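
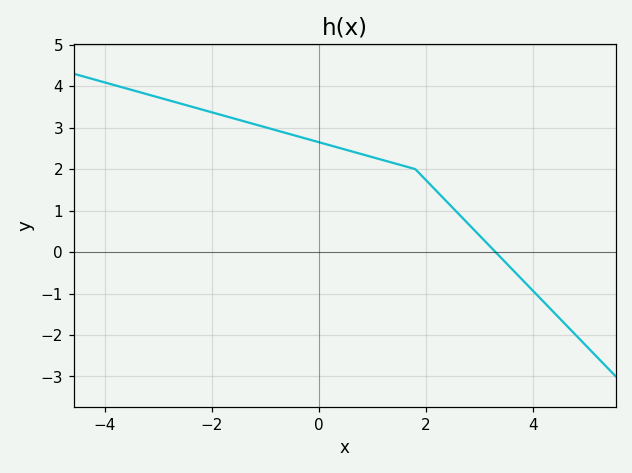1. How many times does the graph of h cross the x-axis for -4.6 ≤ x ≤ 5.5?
1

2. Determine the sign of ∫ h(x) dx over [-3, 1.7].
positive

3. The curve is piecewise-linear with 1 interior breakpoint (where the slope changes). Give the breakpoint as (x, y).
(1.8, 2)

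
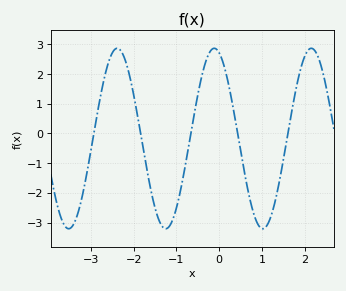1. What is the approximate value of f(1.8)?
1.5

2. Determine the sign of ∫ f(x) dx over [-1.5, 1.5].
negative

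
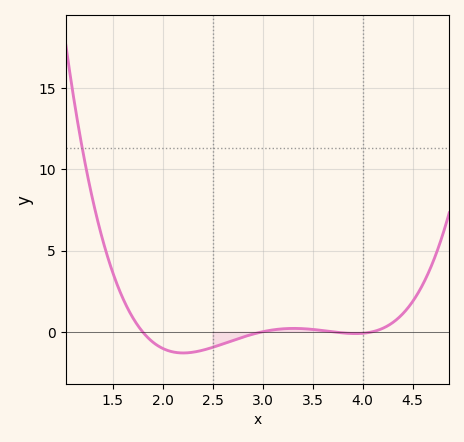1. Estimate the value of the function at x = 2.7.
-0.5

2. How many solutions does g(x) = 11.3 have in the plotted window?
1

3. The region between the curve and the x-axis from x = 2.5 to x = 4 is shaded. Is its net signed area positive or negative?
negative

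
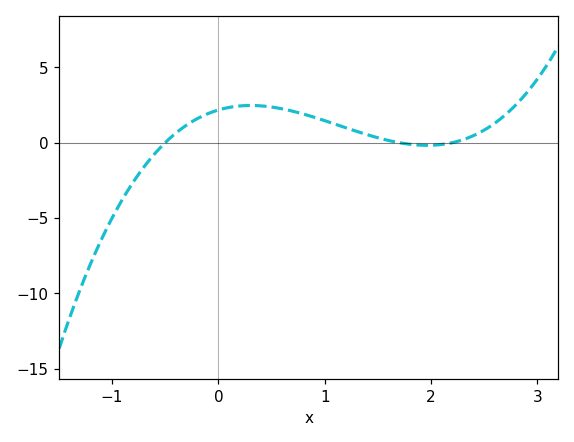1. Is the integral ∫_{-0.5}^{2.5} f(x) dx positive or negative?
positive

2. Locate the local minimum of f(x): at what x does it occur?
2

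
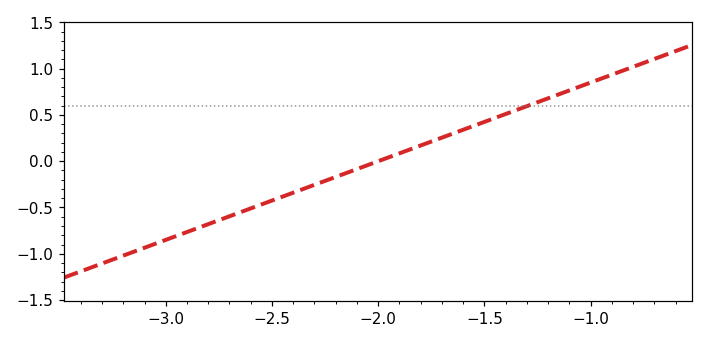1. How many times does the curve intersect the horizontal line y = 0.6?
1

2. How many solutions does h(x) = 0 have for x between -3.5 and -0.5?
1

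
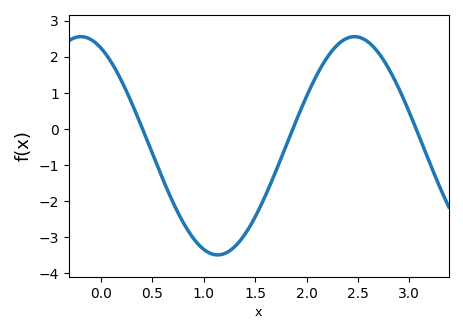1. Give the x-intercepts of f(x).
0.4, 1.85, 3.05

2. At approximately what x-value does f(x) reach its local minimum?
1.15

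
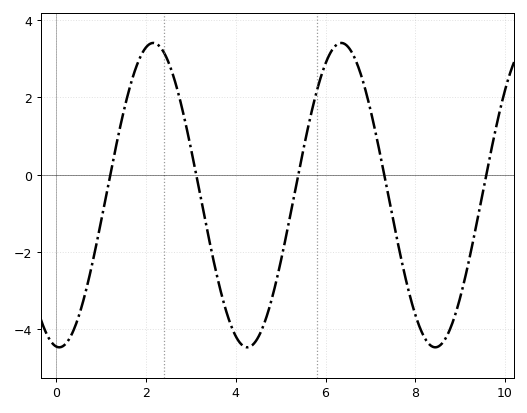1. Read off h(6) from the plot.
2.88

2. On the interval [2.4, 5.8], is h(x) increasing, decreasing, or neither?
neither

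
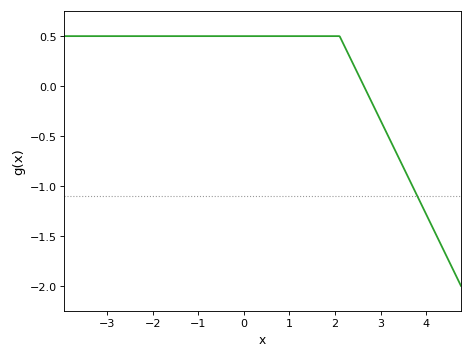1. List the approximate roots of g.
2.63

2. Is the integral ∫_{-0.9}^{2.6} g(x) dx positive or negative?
positive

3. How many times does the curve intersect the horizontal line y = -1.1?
1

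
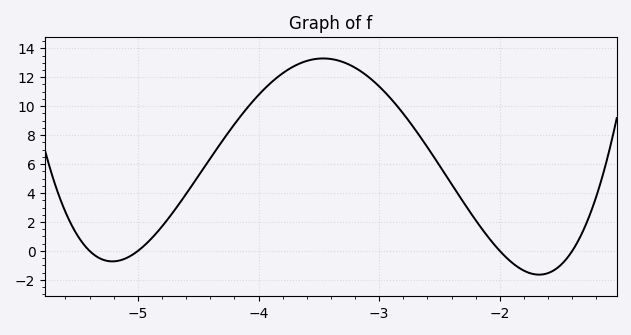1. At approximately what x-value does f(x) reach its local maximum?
-3.46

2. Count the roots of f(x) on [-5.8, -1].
4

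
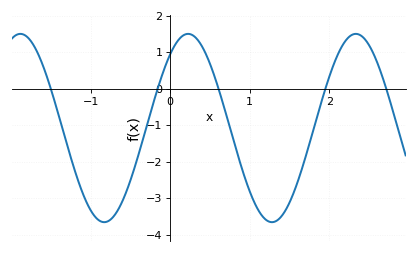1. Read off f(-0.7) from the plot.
-3.47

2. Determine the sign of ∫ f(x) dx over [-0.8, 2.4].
negative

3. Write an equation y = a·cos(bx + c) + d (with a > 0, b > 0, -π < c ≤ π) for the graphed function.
y = 2.58cos(2.98x - 0.672) - 1.08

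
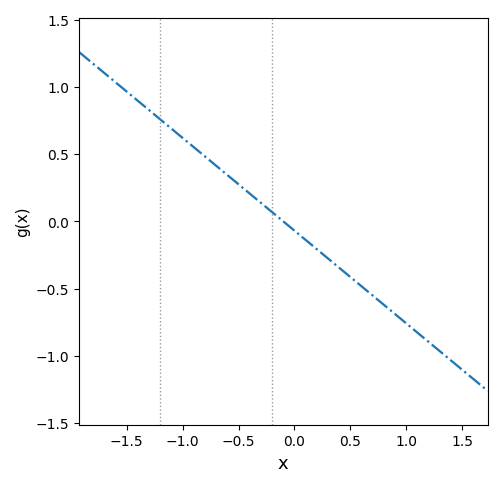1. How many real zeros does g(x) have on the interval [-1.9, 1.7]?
1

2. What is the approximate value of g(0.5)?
-0.414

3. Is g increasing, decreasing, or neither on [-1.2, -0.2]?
decreasing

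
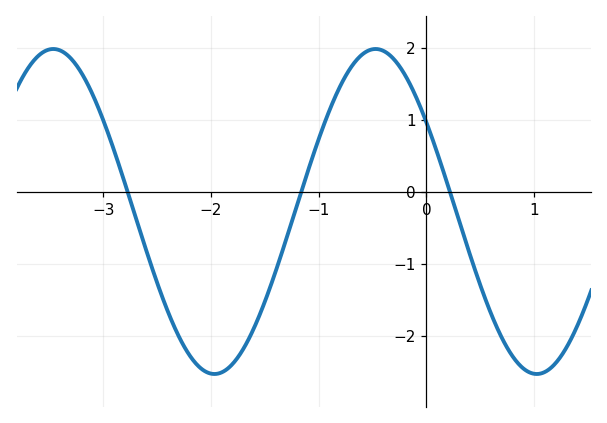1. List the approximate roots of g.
-2.8, -1.2, 0.2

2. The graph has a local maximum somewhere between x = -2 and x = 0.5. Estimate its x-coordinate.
-0.5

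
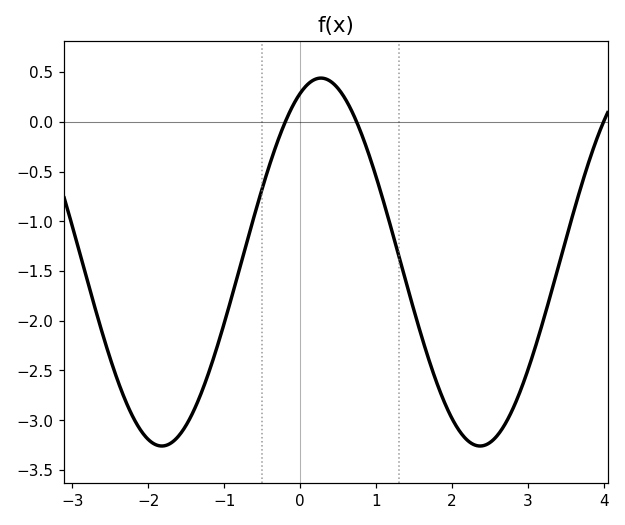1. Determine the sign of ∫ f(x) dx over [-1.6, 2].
negative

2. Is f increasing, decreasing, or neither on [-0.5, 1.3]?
neither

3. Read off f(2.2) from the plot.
-3.2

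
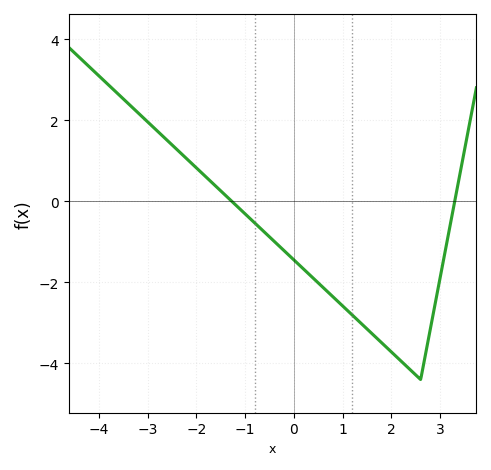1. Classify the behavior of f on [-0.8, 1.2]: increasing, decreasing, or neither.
decreasing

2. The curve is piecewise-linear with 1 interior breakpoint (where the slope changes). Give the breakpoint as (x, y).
(2.6, -4.4)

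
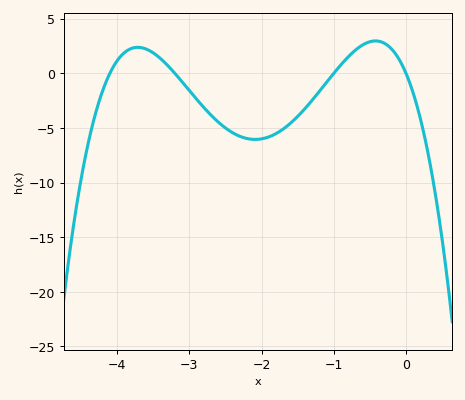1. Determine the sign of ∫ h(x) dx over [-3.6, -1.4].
negative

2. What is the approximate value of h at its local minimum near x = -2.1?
-6.05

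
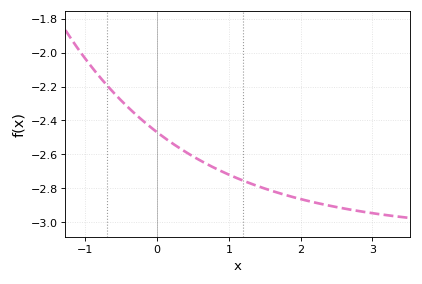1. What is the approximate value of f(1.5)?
-2.8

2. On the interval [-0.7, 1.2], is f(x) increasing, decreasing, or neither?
decreasing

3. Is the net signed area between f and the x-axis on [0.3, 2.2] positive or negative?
negative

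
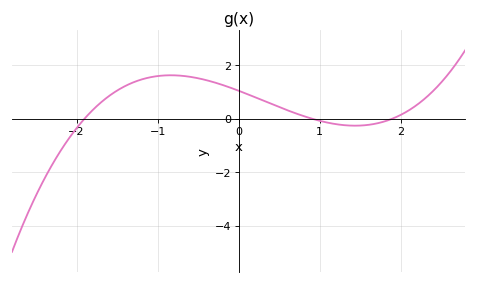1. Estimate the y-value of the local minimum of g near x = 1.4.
-0.265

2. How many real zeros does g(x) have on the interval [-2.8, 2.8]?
3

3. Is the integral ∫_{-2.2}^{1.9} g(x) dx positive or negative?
positive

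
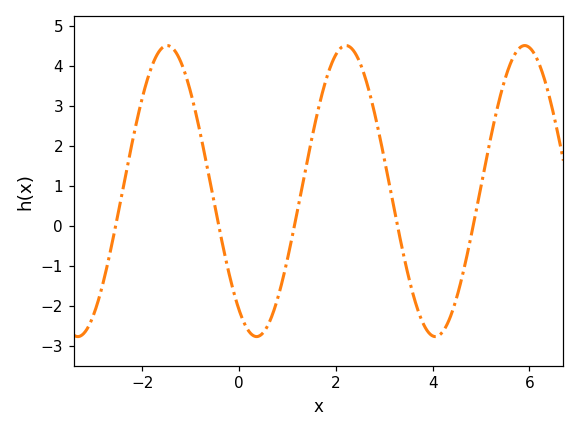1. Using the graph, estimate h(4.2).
-2.66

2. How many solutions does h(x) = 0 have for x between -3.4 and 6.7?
5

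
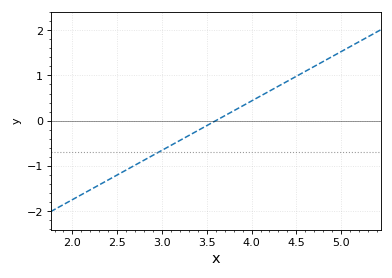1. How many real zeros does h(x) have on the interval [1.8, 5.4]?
1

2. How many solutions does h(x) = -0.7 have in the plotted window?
1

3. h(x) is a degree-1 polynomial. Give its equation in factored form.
y = 1.09(x - 3.6)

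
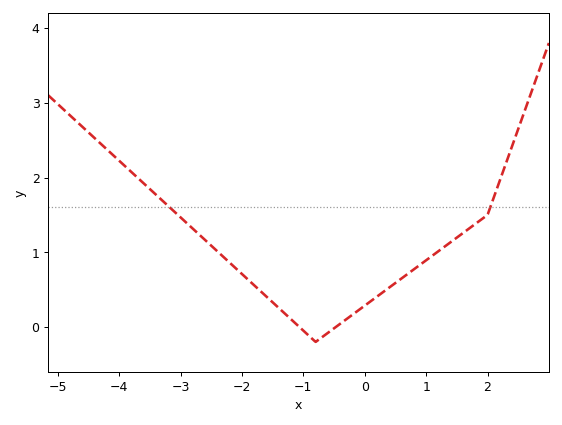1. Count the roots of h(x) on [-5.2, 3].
2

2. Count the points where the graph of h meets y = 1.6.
2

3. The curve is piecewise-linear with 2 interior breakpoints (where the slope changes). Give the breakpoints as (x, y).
(-0.8, -0.2); (2, 1.5)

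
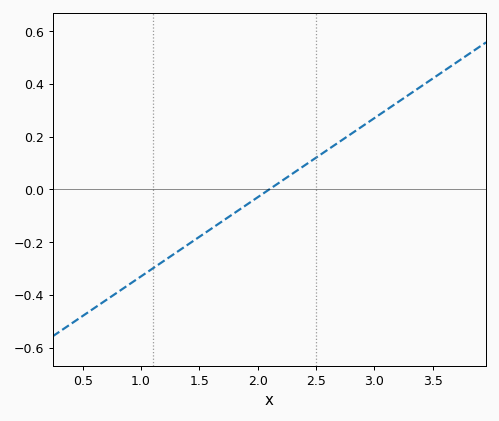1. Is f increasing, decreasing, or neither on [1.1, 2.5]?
increasing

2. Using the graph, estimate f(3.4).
0.39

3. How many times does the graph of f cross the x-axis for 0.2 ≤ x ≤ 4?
1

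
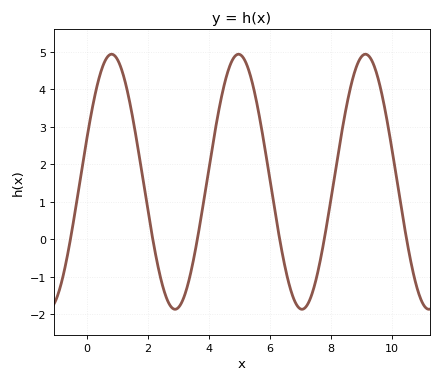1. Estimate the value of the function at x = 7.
-1.9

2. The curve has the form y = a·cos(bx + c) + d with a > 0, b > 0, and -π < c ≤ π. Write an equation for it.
y = 3.4cos(1.5x - 1.2) + 1.53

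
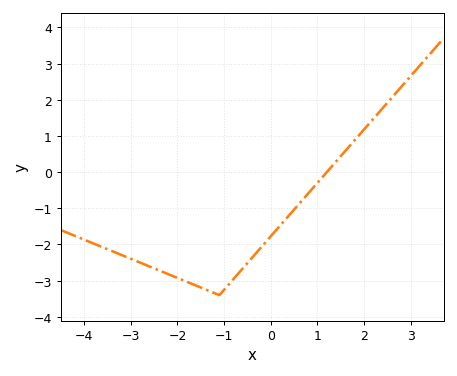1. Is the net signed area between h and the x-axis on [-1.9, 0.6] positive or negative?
negative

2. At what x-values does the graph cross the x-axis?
1.2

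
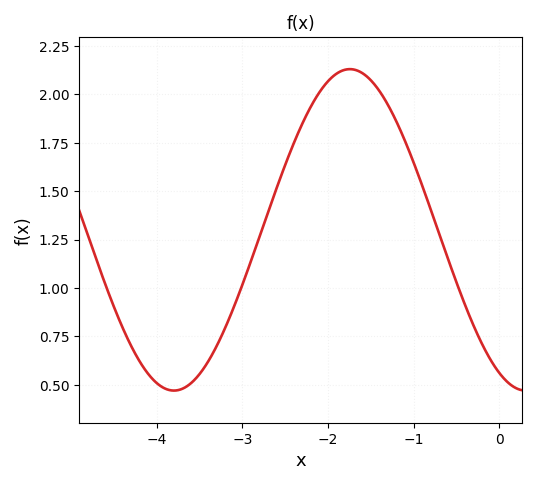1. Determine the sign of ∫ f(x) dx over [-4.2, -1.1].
positive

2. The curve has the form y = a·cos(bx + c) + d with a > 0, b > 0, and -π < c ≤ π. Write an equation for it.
y = 0.83cos(1.53x + 2.67) + 1.3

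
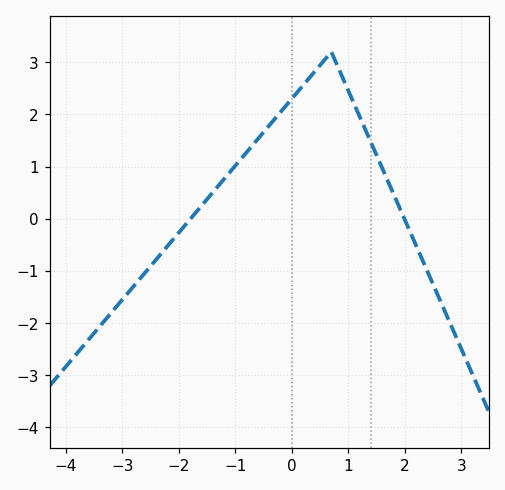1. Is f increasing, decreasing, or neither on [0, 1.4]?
neither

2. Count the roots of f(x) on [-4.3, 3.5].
2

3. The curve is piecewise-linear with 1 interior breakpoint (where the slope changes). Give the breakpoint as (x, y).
(0.7, 3.2)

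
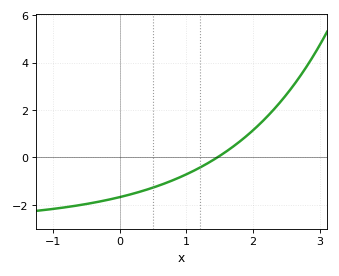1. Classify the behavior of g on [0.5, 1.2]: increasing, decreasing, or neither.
increasing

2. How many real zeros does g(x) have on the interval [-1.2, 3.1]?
1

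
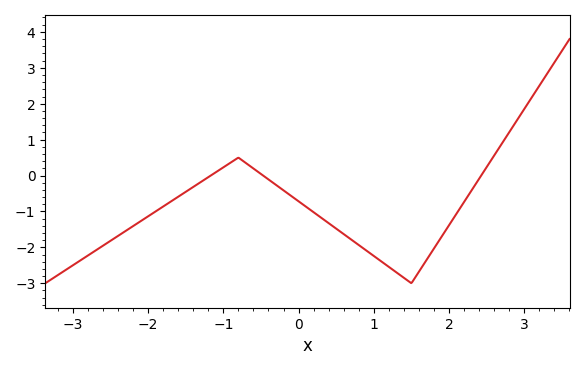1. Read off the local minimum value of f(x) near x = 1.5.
-3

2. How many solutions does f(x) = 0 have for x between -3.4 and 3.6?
3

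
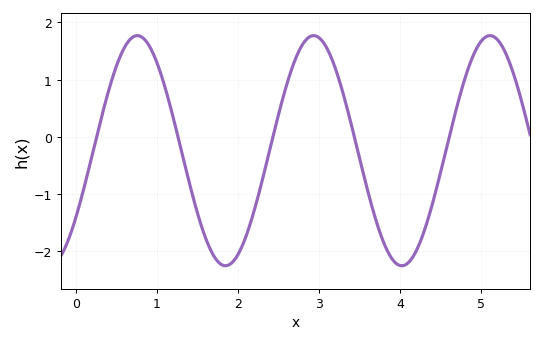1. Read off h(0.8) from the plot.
1.8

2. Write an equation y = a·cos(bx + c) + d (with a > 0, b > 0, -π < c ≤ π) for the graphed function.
y = 2.01cos(2.9x - 2.2) - 0.24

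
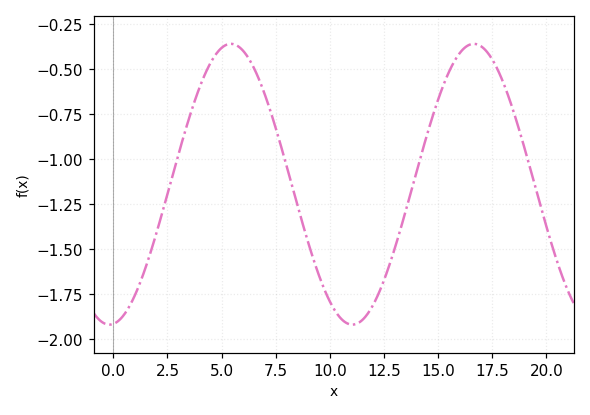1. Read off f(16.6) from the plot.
-0.36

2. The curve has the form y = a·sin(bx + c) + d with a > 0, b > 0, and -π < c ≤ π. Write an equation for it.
y = 0.78sin(0.56x - 1.47) - 1.14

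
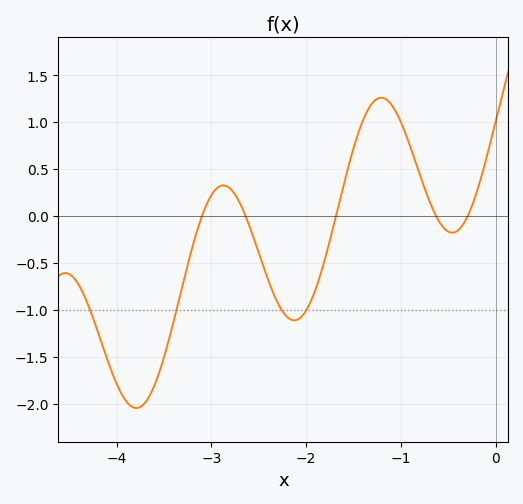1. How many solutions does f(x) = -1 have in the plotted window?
4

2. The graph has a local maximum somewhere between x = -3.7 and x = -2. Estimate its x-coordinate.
-2.87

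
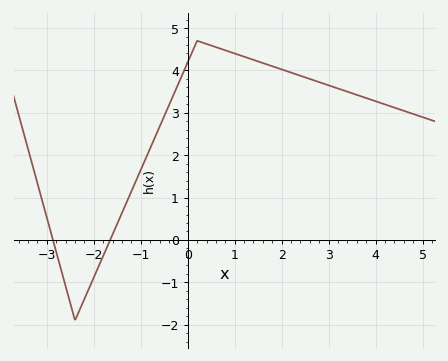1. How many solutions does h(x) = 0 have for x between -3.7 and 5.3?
2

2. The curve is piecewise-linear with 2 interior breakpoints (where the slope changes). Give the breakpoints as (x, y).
(-2.4, -1.9); (0.2, 4.7)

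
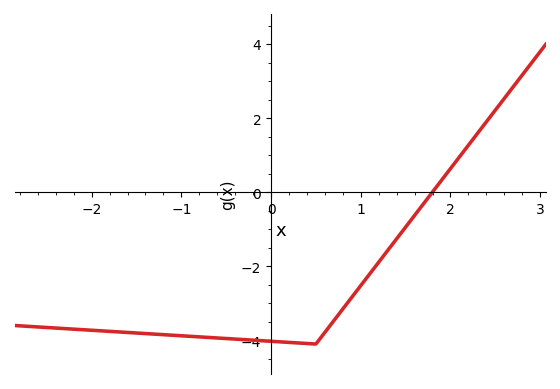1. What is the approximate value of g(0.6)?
-3.8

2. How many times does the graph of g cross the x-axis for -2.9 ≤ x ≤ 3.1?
1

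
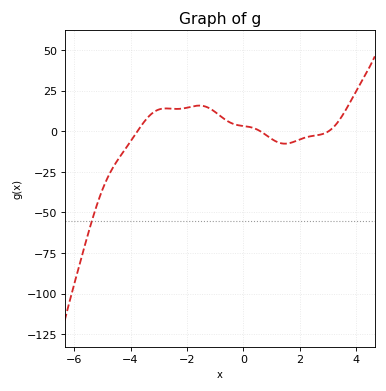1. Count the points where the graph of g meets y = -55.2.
1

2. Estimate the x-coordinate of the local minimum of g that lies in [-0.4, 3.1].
1.4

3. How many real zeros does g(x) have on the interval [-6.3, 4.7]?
3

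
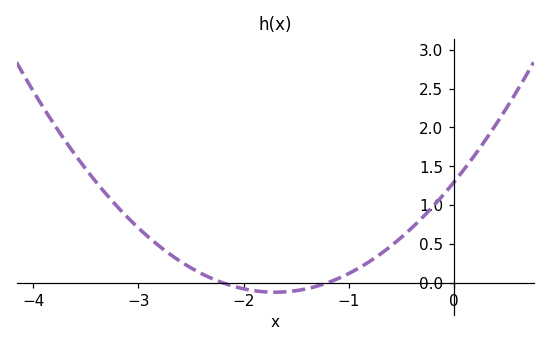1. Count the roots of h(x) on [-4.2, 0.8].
2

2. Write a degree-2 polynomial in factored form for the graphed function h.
y = 0.49(x + 2.2)(x + 1.2)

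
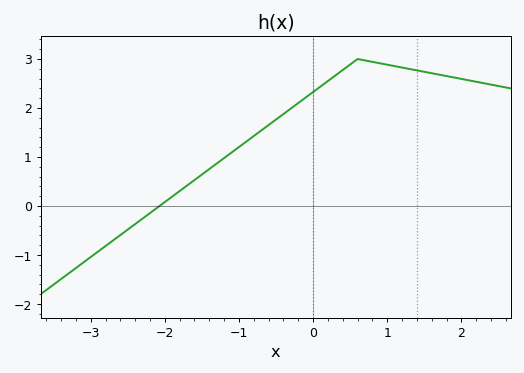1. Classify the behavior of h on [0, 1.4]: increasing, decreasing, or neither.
neither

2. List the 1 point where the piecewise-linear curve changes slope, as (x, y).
(0.6, 3)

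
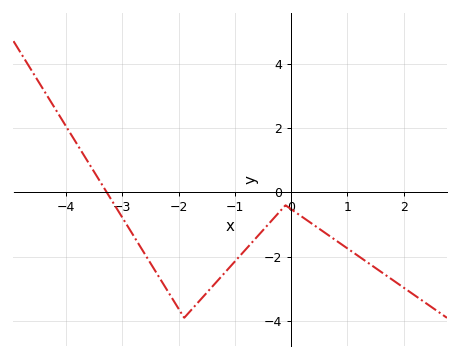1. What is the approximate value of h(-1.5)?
-3.12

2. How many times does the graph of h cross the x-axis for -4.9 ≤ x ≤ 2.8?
1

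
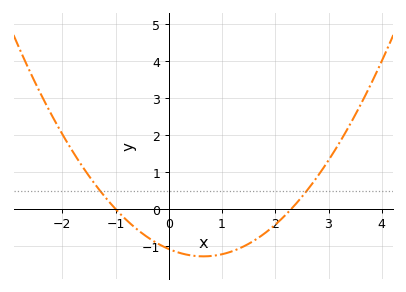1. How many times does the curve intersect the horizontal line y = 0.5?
2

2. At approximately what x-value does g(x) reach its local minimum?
0.6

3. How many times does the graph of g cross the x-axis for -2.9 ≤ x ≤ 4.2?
2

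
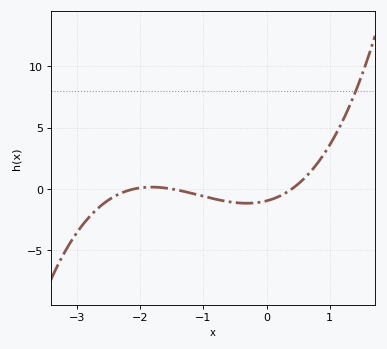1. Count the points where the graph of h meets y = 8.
1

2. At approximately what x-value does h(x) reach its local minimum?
-0.313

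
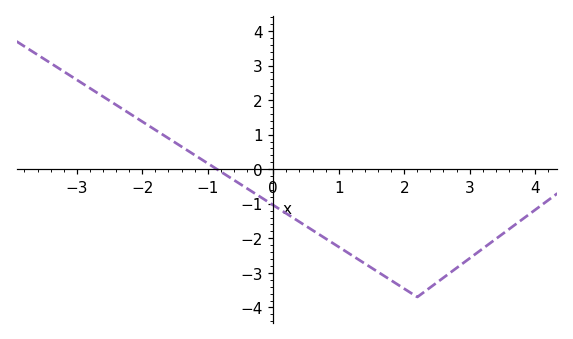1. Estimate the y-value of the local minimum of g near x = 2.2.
-3.7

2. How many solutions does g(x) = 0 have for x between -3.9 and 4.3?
1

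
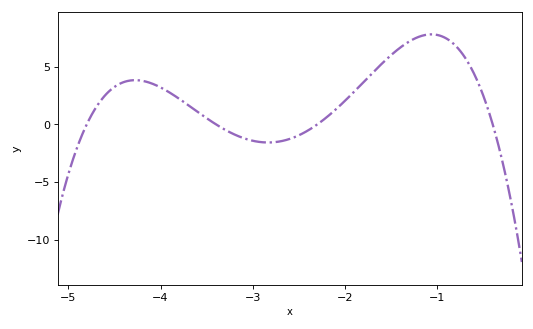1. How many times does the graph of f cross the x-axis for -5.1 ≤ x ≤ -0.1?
4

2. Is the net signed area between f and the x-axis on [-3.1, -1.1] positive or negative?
positive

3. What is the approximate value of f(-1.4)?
6.67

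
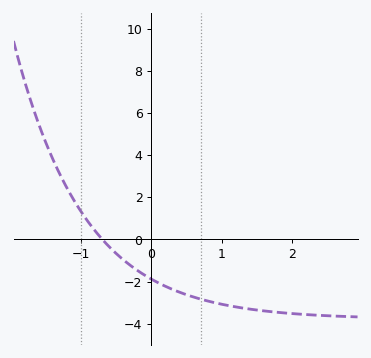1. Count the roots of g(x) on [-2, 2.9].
1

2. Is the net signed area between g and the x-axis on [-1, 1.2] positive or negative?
negative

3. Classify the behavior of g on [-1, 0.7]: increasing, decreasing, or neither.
decreasing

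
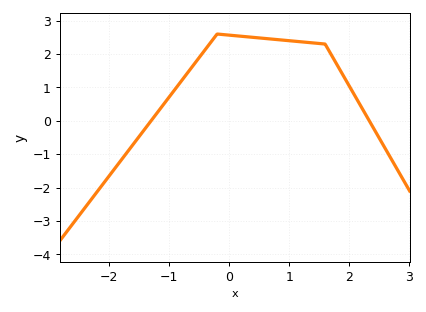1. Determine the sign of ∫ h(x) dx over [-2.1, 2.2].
positive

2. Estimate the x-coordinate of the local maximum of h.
-0.2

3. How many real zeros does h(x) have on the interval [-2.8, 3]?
2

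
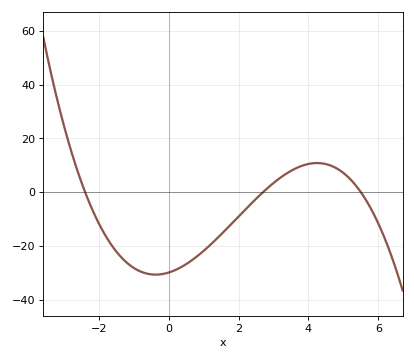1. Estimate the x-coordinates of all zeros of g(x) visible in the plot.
-2.4, 2.6, 5.4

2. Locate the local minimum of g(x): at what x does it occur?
-0.4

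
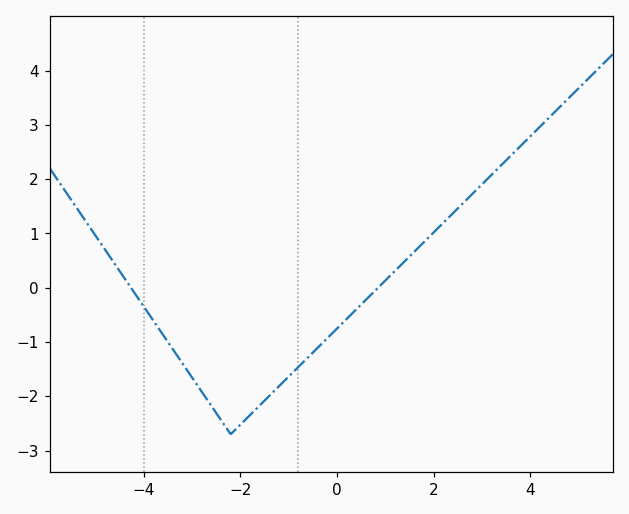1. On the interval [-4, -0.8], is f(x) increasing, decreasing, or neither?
neither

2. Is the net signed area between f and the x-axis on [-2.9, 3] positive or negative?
negative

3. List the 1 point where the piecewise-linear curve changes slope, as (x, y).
(-2.2, -2.7)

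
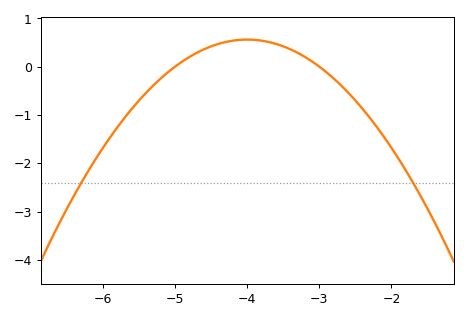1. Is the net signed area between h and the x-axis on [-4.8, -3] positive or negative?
positive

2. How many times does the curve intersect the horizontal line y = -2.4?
2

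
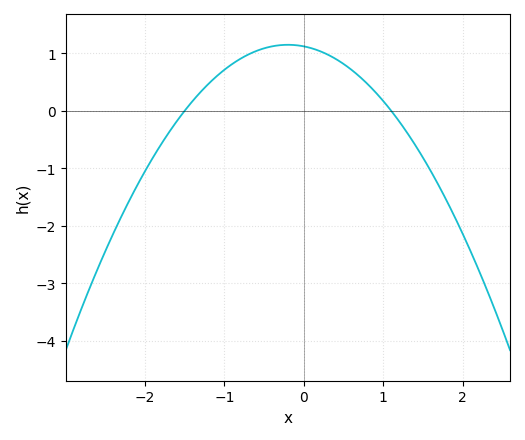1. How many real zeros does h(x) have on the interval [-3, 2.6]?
2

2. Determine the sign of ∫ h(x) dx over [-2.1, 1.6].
positive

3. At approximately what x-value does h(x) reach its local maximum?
-0.2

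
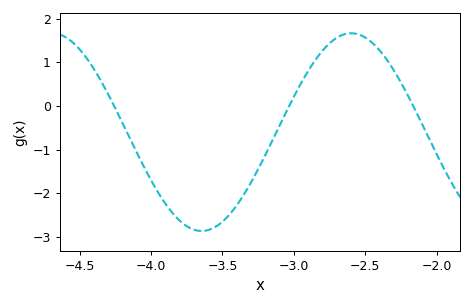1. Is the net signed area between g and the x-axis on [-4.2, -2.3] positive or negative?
negative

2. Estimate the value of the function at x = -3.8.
-2.63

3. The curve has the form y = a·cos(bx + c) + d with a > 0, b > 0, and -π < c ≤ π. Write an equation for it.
y = 2.27cos(3x + 1.51) - 0.6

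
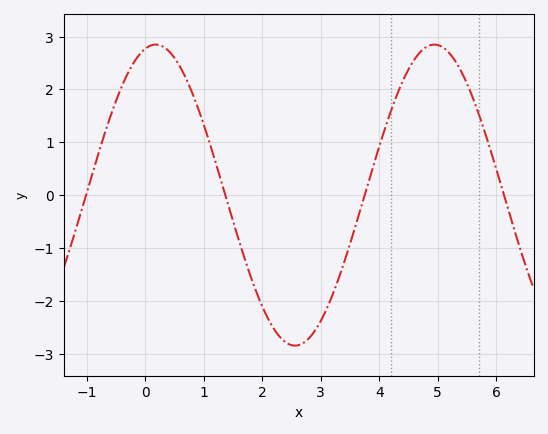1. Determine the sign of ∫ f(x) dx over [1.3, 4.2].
negative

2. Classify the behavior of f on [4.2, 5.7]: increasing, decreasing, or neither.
neither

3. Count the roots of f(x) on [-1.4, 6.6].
4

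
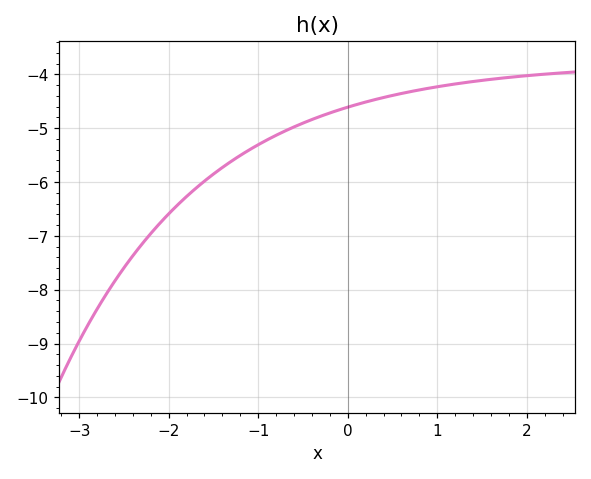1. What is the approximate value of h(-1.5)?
-5.9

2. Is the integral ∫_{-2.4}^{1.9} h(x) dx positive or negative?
negative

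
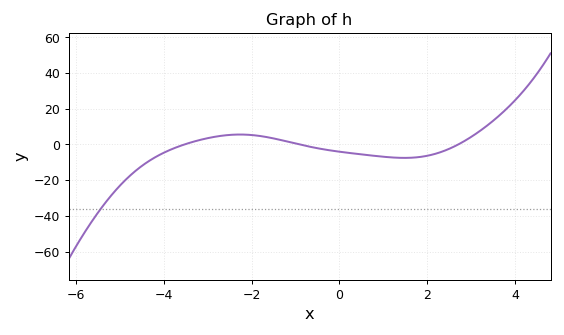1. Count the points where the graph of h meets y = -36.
1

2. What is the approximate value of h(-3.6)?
-0.555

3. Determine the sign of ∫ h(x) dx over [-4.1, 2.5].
negative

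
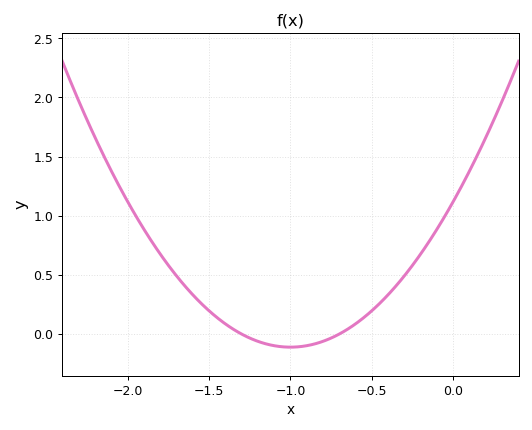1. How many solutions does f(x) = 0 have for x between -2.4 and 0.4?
2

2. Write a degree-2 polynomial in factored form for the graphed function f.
y = 1.23(x + 1.3)(x + 0.7)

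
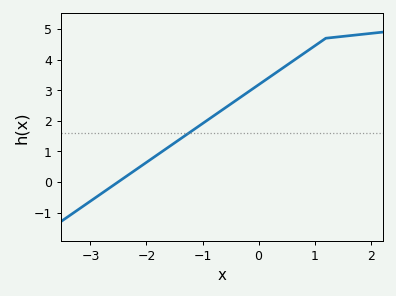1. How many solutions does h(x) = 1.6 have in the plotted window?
1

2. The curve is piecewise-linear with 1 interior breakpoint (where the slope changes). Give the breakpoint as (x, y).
(1.2, 4.7)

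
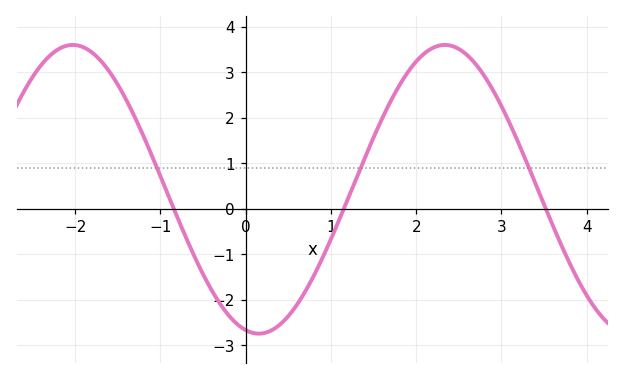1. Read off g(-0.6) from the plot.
-1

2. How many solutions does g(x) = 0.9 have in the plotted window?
3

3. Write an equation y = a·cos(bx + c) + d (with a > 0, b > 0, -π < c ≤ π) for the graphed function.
y = 3.17cos(1.4x + 2.9) + 0.43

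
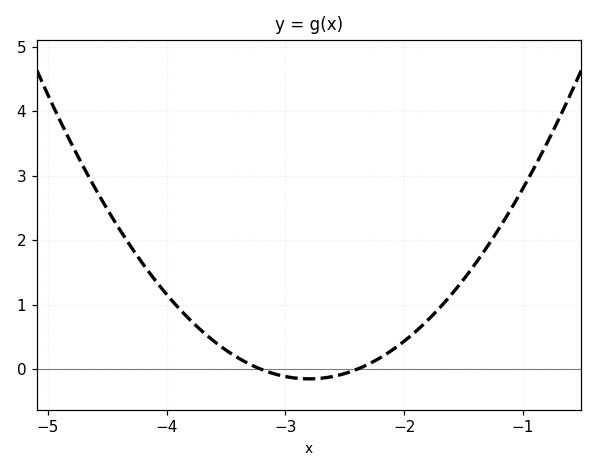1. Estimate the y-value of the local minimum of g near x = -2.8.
-0.1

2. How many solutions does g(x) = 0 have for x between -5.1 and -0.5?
2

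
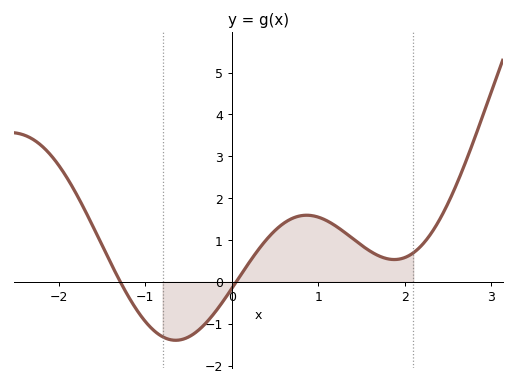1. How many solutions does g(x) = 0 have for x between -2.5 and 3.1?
2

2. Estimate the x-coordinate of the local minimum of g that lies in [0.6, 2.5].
1.9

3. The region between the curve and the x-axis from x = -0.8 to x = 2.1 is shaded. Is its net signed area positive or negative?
positive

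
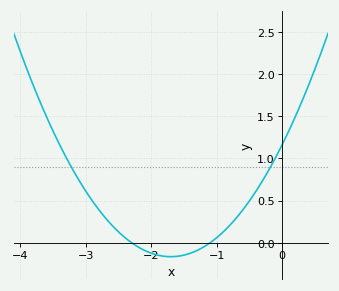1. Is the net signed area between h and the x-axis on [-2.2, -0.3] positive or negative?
positive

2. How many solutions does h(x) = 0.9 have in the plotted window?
2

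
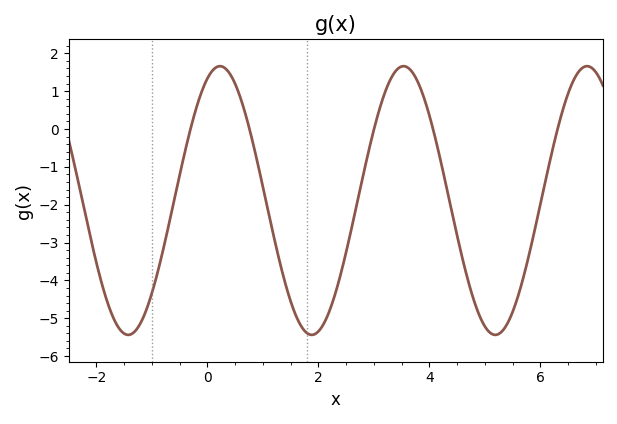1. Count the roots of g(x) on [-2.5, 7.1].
5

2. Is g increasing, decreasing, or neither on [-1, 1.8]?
neither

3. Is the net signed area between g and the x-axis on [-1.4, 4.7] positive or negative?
negative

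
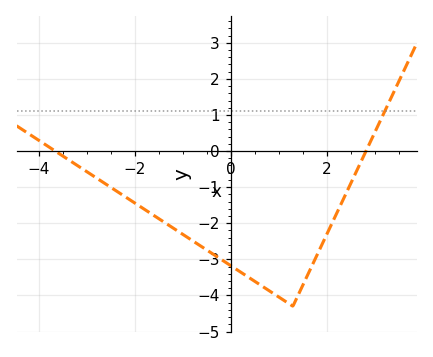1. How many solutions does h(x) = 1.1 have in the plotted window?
1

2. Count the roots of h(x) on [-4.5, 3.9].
2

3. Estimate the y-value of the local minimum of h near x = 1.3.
-4.3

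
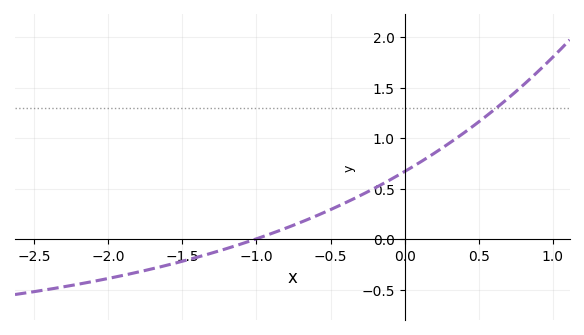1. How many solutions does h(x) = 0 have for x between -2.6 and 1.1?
1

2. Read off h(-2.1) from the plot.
-0.4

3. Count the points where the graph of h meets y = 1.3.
1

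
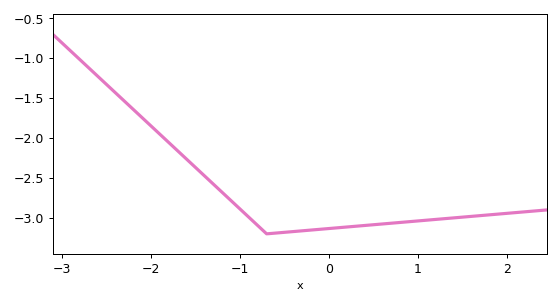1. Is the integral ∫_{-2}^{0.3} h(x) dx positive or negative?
negative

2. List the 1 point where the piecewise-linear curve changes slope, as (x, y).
(-0.7, -3.2)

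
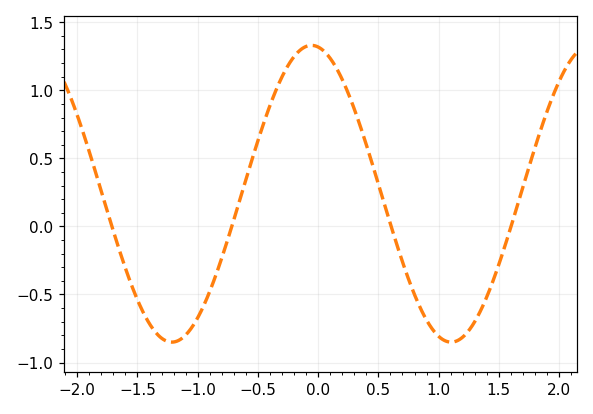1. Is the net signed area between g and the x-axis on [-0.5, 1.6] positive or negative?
positive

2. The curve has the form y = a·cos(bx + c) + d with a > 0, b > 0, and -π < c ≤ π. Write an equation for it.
y = 1.09cos(2.71x + 0.15) + 0.24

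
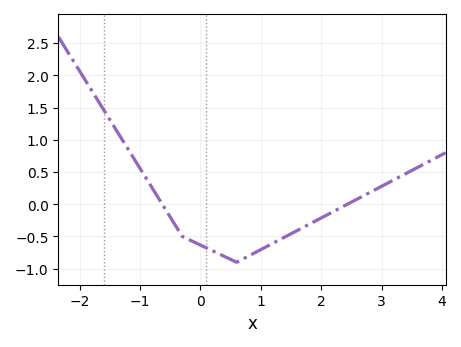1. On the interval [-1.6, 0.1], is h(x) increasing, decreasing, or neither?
decreasing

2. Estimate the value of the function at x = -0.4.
-0.35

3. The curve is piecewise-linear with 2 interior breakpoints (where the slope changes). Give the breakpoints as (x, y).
(-0.3, -0.5); (0.6, -0.9)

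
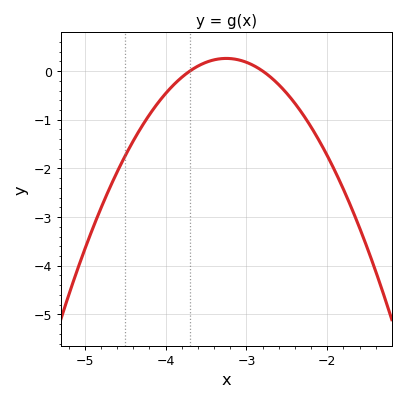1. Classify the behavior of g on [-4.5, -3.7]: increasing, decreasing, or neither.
increasing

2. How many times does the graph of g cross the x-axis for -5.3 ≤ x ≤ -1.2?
2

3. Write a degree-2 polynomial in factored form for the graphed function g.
y = -1.28(x + 3.7)(x + 2.8)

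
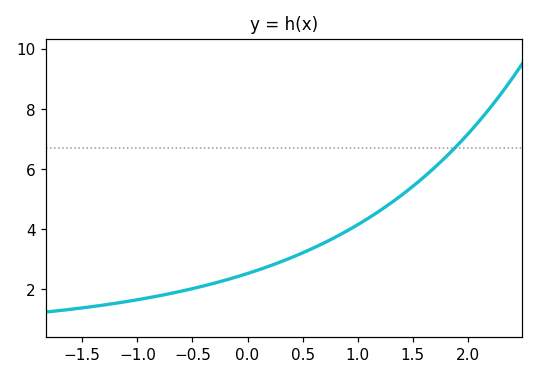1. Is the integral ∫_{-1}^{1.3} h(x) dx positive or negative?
positive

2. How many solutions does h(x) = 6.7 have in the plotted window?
1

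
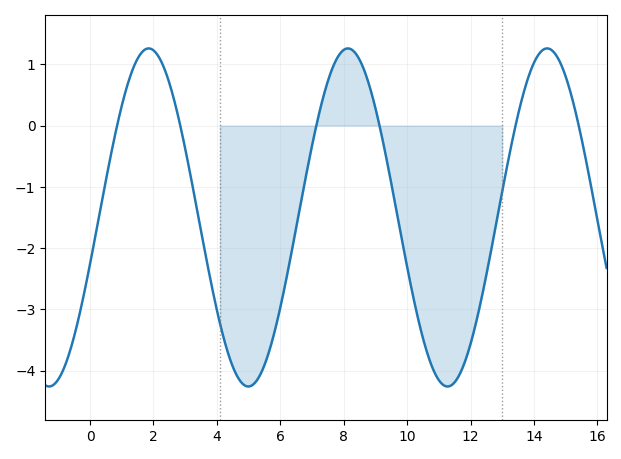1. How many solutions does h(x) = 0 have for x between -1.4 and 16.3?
6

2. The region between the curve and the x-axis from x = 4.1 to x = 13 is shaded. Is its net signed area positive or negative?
negative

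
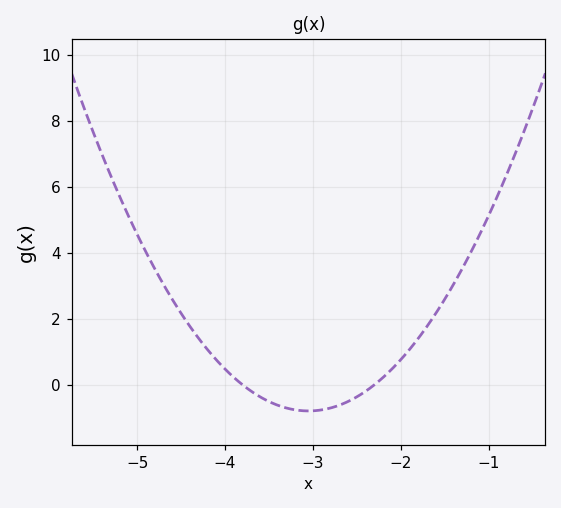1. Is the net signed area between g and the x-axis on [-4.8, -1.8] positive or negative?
positive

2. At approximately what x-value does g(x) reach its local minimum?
-3.05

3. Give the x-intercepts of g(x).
-3.8, -2.3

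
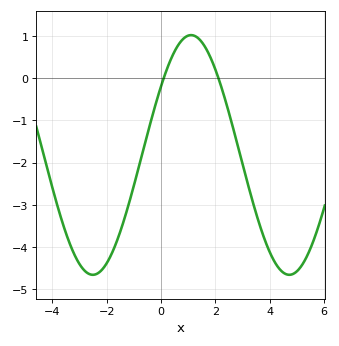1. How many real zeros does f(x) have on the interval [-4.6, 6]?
2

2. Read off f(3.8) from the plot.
-3.8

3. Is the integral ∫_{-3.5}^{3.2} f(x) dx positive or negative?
negative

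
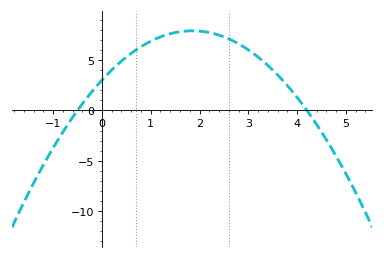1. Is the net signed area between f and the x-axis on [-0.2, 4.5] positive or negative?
positive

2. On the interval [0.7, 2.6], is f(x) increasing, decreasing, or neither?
neither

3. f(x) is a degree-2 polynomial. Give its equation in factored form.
y = -1.43(x + 0.5)(x - 4.2)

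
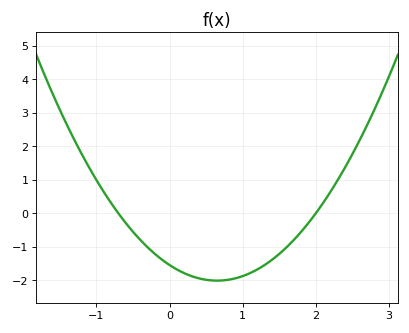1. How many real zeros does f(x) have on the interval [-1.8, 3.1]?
2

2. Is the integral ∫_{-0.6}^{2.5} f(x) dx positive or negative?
negative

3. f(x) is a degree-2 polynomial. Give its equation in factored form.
y = 1.1(x + 0.7)(x - 2)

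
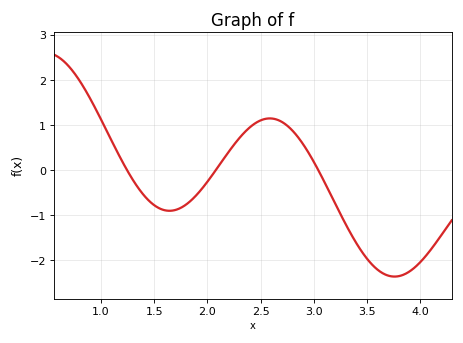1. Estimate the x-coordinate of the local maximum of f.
2.59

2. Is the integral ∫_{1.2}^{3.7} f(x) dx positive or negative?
negative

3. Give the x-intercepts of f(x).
1.25, 2.08, 3.04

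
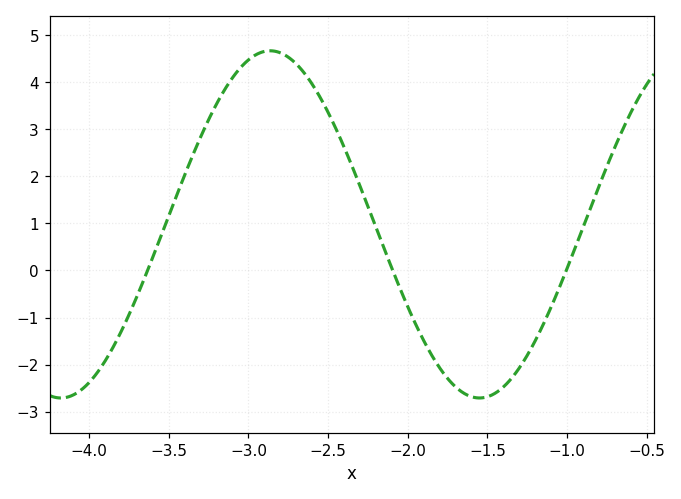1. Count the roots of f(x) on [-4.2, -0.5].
3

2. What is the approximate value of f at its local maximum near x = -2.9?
4.7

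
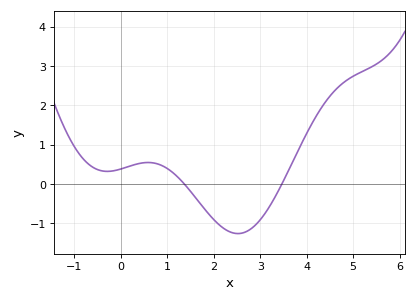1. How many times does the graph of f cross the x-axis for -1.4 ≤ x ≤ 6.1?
2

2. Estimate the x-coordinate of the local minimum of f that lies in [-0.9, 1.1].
-0.29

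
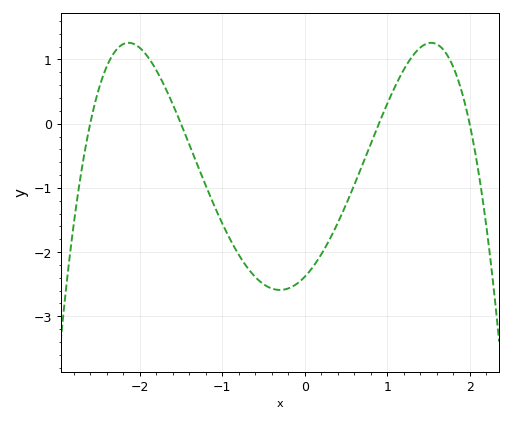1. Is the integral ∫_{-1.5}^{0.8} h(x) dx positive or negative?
negative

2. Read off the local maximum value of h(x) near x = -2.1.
1.26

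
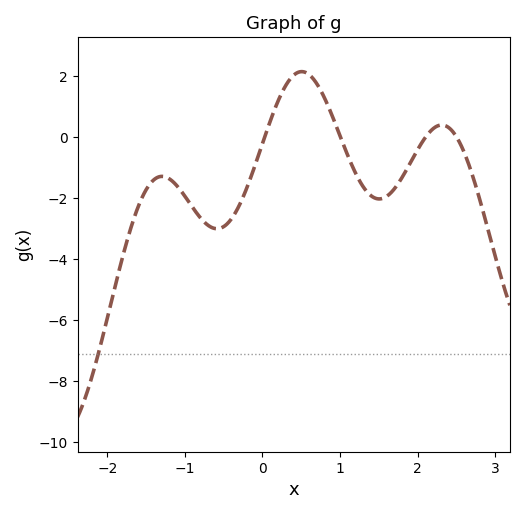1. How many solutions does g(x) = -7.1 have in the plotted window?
1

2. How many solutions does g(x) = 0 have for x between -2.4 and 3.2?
4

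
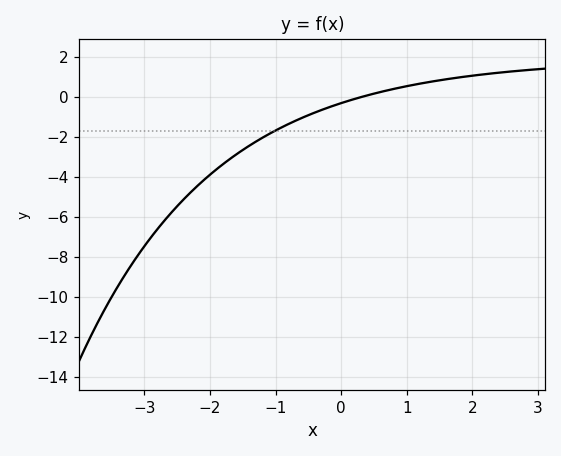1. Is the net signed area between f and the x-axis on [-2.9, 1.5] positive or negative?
negative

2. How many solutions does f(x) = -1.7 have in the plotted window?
1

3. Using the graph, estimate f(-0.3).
-0.664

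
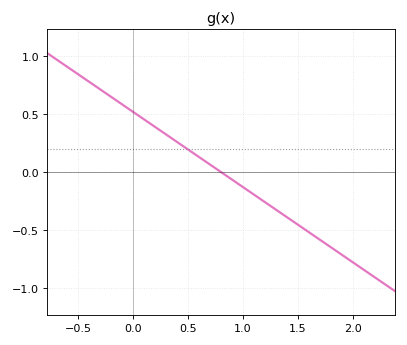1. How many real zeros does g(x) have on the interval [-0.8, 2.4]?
1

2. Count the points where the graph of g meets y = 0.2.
1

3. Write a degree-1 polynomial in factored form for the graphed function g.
y = -0.65(x - 0.8)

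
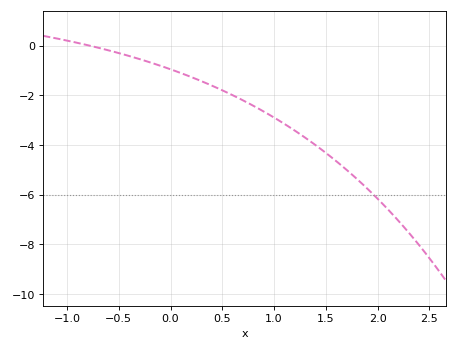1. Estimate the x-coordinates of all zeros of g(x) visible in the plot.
-0.78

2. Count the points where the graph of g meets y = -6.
1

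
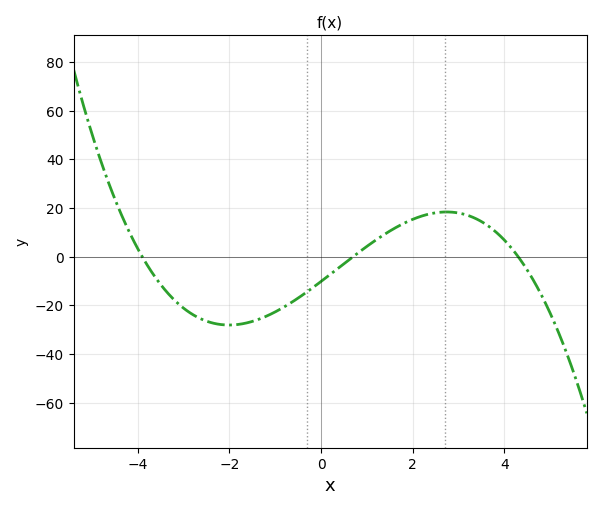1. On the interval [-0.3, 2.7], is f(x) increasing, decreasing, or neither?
increasing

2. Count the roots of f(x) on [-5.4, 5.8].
3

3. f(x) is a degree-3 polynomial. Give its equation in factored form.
y = -0.87(x + 3.9)(x - 0.7)(x - 4.3)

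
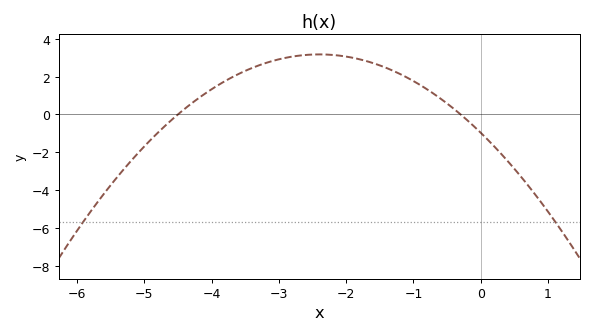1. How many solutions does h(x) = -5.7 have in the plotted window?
2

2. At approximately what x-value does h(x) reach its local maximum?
-2.4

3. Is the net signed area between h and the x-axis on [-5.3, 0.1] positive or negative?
positive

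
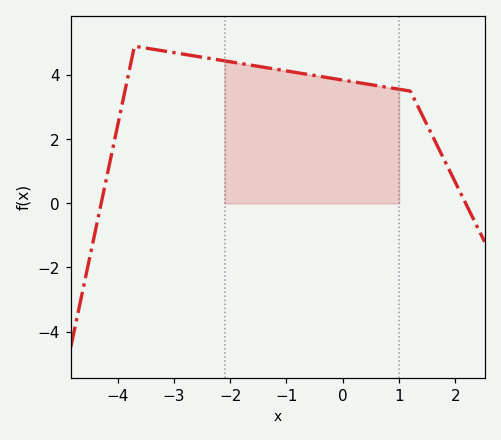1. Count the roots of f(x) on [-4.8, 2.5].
2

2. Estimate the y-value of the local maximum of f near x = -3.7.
4.8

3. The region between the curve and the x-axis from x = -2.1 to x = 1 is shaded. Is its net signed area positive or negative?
positive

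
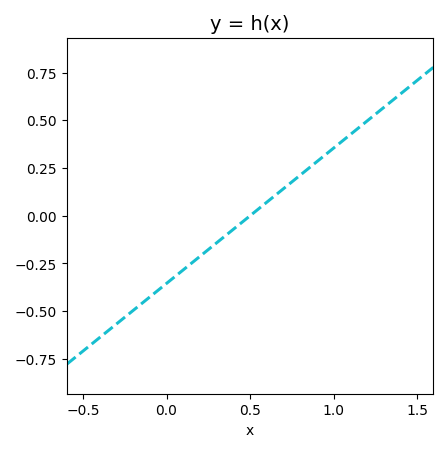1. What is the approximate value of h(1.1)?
0.42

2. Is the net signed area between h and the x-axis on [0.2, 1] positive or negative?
positive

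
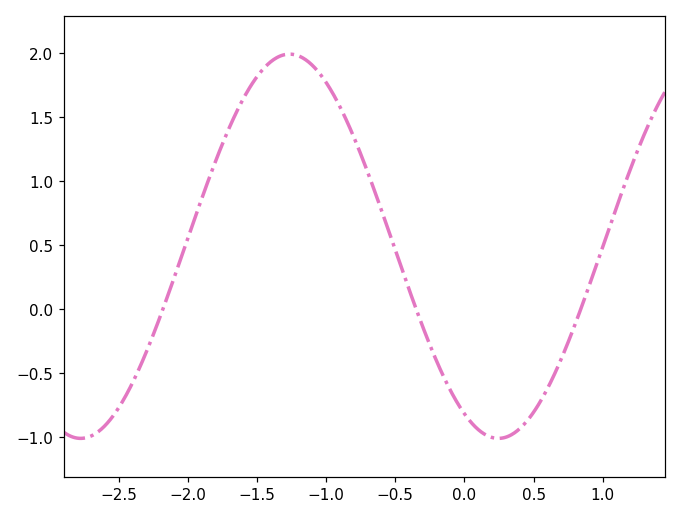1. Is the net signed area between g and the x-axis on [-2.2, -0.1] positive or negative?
positive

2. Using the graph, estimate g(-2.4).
-0.577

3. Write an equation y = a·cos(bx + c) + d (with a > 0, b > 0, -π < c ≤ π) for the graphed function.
y = 1.5cos(2.08x + 2.63) + 0.49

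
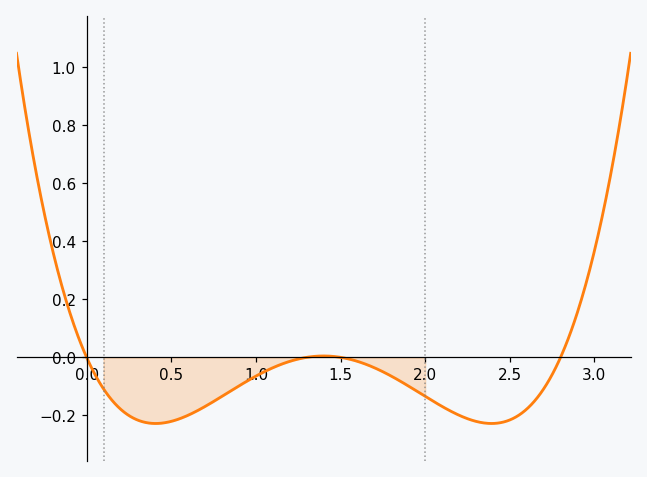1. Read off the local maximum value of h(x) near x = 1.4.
0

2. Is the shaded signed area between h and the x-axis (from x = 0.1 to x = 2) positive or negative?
negative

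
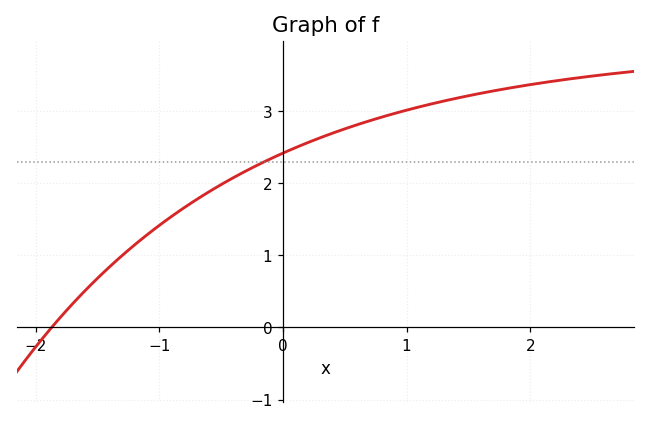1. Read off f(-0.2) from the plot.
2.3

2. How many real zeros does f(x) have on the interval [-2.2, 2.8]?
1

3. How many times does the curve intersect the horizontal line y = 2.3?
1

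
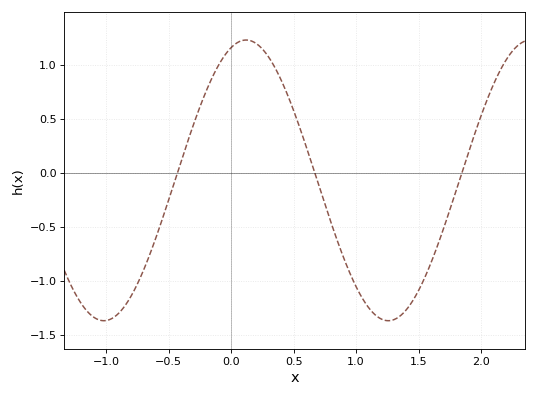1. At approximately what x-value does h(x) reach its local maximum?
0.1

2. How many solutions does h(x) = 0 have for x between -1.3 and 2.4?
3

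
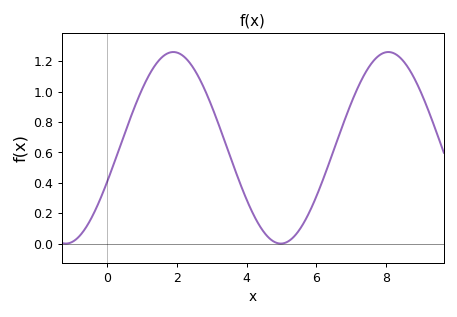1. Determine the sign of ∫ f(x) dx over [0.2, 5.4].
positive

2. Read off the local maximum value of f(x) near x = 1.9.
1.26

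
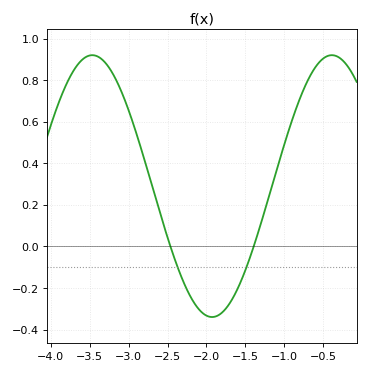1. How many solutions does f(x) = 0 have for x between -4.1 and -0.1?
2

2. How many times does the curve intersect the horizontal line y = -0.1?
2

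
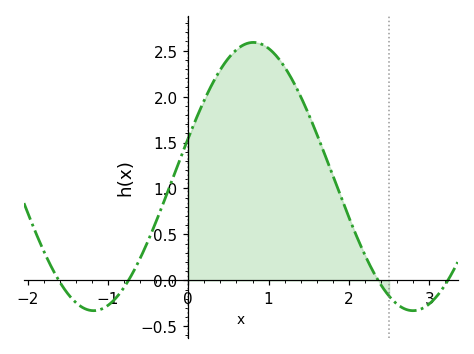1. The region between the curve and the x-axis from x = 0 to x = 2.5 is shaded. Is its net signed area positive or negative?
positive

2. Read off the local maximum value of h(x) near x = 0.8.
2.6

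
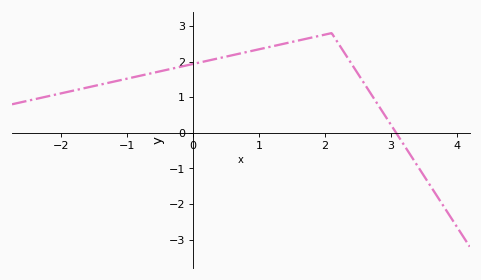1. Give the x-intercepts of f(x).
3.07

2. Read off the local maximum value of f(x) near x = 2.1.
2.8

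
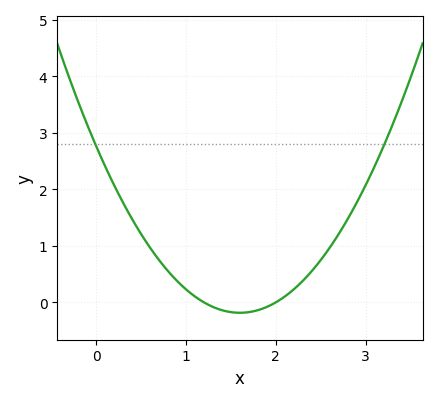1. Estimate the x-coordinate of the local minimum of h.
1.6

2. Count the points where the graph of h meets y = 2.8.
2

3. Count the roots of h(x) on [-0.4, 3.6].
2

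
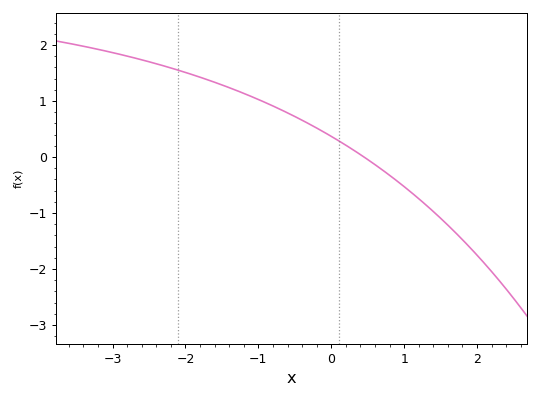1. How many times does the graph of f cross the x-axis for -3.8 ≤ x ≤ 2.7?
1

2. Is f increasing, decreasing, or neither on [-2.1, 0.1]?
decreasing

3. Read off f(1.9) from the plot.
-1.6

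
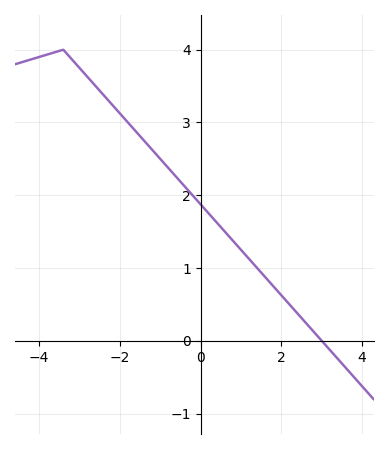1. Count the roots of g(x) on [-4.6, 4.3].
1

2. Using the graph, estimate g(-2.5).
3.4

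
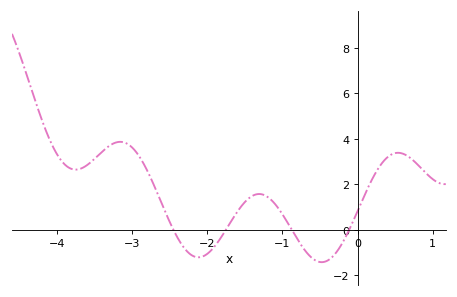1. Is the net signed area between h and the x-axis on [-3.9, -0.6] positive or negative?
positive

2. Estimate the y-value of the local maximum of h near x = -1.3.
1.6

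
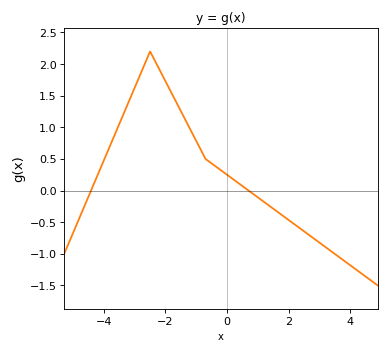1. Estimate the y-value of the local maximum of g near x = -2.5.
2.2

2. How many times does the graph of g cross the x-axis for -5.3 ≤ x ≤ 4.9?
2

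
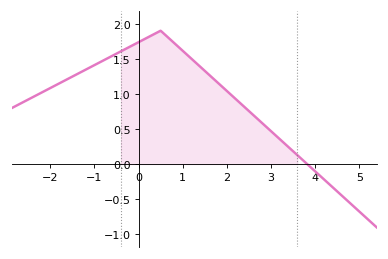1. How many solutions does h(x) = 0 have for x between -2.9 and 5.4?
1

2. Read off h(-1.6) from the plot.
1.2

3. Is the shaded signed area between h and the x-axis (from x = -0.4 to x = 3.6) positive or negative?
positive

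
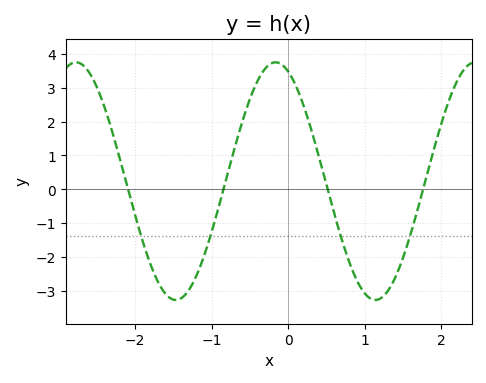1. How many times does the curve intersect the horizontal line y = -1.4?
4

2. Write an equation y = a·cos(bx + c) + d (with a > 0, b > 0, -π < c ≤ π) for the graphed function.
y = 3.52cos(2.4x + 0.4) + 0.24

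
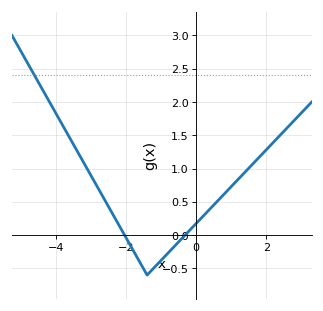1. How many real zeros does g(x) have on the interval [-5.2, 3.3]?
2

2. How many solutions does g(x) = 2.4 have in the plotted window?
1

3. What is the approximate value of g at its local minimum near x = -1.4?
-0.6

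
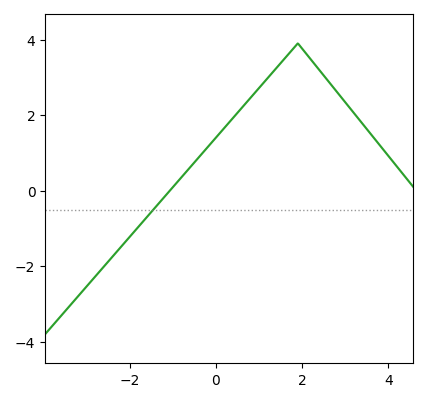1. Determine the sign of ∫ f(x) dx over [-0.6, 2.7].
positive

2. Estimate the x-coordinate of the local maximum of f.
1.9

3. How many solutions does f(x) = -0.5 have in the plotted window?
1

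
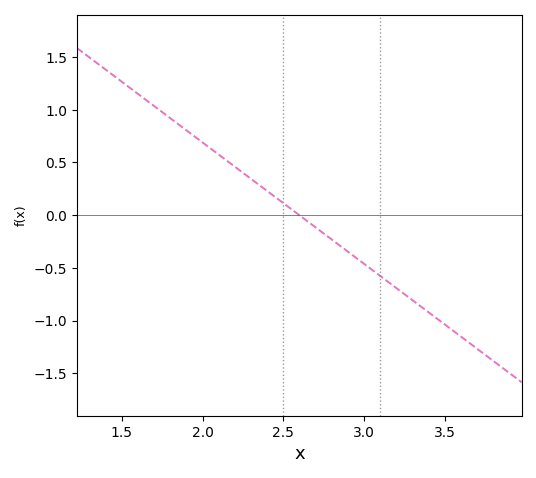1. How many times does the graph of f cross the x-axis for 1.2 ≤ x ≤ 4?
1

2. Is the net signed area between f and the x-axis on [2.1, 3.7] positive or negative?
negative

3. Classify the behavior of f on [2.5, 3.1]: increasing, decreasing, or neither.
decreasing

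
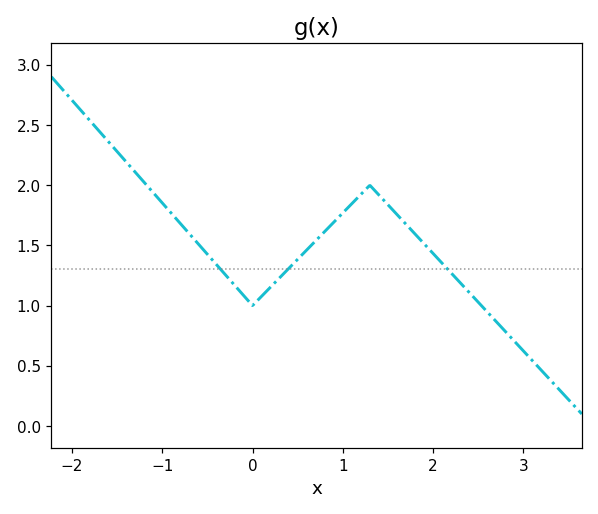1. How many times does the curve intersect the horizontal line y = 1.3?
3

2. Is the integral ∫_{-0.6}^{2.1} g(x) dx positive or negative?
positive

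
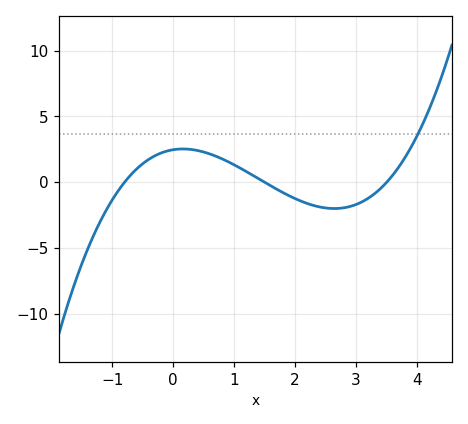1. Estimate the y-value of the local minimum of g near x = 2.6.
-2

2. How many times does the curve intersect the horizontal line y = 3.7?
1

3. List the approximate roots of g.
-0.8, 1.5, 3.5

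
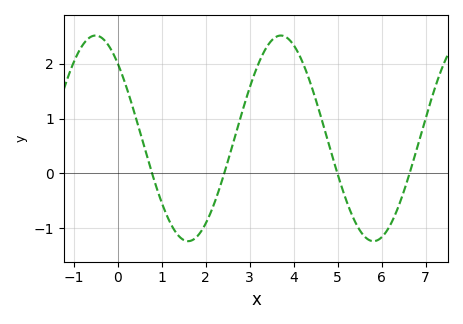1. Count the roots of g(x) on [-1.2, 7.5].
4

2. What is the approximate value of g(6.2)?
-0.939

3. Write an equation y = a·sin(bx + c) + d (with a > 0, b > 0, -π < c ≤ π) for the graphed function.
y = 1.88sin(1.49x + 2.33) + 0.64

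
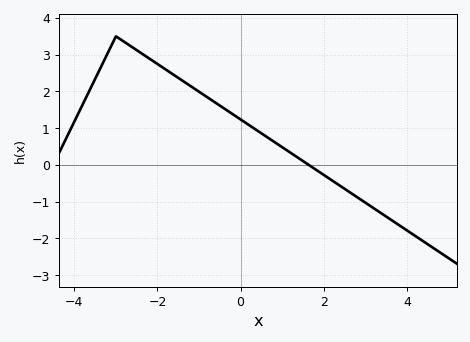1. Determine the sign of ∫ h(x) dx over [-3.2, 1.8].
positive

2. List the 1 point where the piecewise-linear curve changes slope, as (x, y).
(-3, 3.5)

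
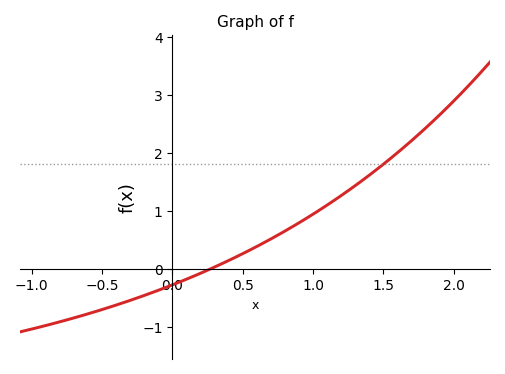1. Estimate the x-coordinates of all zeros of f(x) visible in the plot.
0.275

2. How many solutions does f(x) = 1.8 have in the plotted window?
1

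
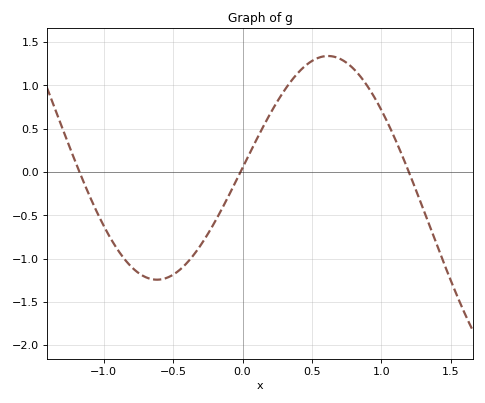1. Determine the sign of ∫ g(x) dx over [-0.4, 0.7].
positive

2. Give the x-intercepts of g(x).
-1.15, 0, 1.2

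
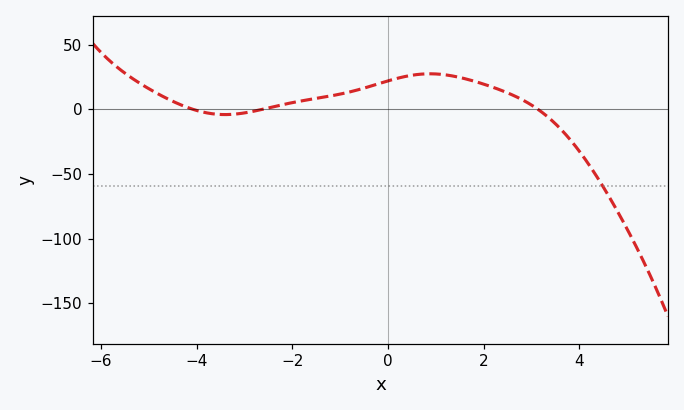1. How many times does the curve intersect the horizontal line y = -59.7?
1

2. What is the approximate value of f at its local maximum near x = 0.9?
27.5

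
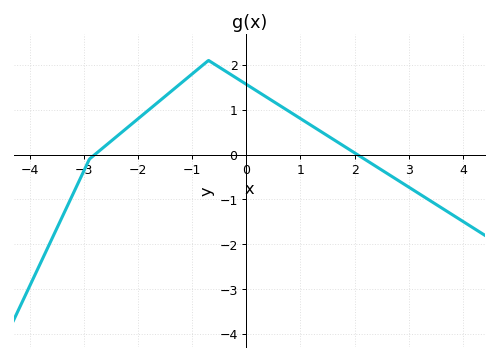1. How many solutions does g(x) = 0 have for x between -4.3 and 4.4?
2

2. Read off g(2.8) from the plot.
-0.573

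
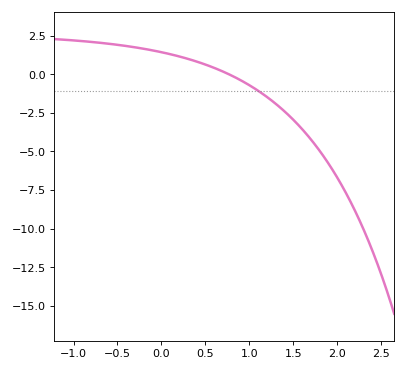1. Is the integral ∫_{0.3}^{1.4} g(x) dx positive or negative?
negative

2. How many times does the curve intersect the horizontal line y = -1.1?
1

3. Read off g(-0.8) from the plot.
2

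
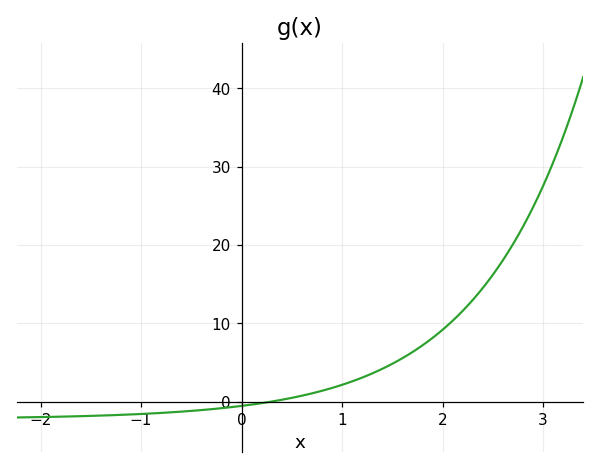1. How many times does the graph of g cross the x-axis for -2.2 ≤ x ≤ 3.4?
1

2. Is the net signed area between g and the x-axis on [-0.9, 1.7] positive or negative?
positive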